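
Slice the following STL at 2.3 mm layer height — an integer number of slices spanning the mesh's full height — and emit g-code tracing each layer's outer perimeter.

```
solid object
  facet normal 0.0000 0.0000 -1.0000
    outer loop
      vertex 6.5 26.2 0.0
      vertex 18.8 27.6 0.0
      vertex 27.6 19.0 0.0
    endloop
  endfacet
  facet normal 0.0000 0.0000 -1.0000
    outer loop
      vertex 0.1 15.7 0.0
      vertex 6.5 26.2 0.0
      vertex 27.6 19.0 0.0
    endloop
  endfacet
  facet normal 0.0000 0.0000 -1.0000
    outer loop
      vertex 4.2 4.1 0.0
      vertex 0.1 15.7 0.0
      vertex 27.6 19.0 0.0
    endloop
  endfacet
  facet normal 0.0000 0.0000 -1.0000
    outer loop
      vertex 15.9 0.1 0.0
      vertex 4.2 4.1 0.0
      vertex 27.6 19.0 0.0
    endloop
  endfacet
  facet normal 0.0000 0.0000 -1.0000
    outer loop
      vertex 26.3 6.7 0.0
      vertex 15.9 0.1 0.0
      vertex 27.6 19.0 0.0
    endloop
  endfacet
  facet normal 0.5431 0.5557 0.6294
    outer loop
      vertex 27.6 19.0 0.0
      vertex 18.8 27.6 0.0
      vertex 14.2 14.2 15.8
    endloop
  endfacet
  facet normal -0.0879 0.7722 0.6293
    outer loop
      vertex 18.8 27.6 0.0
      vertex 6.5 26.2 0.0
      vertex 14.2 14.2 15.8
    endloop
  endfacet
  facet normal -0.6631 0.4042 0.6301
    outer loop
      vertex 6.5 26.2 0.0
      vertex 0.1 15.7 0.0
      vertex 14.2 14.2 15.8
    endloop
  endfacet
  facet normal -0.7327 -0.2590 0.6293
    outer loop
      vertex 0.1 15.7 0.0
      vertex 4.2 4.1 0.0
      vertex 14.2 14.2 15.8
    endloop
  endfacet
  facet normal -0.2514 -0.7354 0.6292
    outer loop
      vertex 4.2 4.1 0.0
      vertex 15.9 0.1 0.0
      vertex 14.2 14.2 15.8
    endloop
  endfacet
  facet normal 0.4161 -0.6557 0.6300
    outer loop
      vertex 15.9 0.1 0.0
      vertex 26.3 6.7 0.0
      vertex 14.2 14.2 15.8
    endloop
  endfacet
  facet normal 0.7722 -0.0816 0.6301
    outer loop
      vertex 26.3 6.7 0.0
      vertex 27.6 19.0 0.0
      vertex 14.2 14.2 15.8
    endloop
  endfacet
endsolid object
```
; perimeter-only toolpath
G21 ; units = mm
G90 ; absolute positioning
G28 ; home
; layer 1
G0 Z2.3
G0 X25.7 Y18.3
G1 X18.1 Y25.7
G1 X7.6 Y24.5
G1 X2.1 Y15.5
G1 X5.6 Y5.5
G1 X15.7 Y2.1
G1 X24.6 Y7.8
G1 X25.7 Y18.3
; layer 2
G0 Z4.5
G0 X23.8 Y17.6
G1 X17.5 Y23.8
G1 X8.7 Y22.8
G1 X4.1 Y15.3
G1 X7.1 Y7.0
G1 X15.4 Y4.1
G1 X22.8 Y8.8
G1 X23.8 Y17.6
; layer 3
G0 Z6.8
G0 X21.9 Y16.9
G1 X16.8 Y21.9
G1 X9.8 Y21.1
G1 X6.1 Y15.1
G1 X8.5 Y8.4
G1 X15.2 Y6.1
G1 X21.1 Y9.9
G1 X21.9 Y16.9
; layer 4
G0 Z9.0
G0 X19.9 Y16.3
G1 X16.2 Y19.9
G1 X10.9 Y19.3
G1 X8.2 Y14.8
G1 X9.9 Y9.9
G1 X14.9 Y8.2
G1 X19.4 Y11.0
G1 X19.9 Y16.3
; layer 5
G0 Z11.3
G0 X18.0 Y15.6
G1 X15.5 Y18.0
G1 X12.0 Y17.6
G1 X10.2 Y14.6
G1 X11.3 Y11.3
G1 X14.7 Y10.2
G1 X17.7 Y12.1
G1 X18.0 Y15.6
; layer 6
G0 Z13.5
G0 X16.1 Y14.9
G1 X14.9 Y16.1
G1 X13.1 Y15.9
G1 X12.2 Y14.4
G1 X12.8 Y12.8
G1 X14.4 Y12.2
G1 X15.9 Y13.1
G1 X16.1 Y14.9
M2 ; end

The solid is a regular 7-sided pyramid, base circumscribed radius ≈ 14.2 mm, apex at z ≈ 15.8 mm. Slicing at Δz = 2.3 mm — 7 equal slices spanning the solid's height, so layer i sits at z = i·h/7 — gives 6 non-empty perimeters. Each is a 7-segment closed polygon; G0 lifts to the layer z and rapids to the start vertex, then G1 traces the edges. The cross-section shrinks linearly with z (the slice at the apex is degenerate and omitted).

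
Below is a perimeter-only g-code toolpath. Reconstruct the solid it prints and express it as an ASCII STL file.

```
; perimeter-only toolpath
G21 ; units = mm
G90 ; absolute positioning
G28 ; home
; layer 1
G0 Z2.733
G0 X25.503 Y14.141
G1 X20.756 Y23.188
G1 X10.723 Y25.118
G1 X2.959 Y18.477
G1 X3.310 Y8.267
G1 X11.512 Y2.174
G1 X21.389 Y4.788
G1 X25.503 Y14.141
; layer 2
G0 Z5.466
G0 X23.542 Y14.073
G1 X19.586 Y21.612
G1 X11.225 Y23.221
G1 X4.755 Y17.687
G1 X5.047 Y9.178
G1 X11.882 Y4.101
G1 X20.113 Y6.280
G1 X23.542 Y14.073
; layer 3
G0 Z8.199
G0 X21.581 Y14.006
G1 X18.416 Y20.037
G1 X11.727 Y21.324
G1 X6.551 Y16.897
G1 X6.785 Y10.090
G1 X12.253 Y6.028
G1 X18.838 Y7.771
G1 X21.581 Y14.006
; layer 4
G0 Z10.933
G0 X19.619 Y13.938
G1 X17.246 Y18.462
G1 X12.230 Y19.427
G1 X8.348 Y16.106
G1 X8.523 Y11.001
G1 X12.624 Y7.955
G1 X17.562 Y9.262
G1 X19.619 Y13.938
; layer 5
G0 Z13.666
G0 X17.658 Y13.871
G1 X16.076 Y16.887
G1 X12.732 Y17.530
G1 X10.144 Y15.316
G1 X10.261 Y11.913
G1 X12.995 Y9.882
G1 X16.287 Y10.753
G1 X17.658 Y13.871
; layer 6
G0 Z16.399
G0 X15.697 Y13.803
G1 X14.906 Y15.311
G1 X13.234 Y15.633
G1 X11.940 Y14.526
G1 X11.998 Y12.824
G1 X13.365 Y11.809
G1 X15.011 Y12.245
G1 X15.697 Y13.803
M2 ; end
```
solid part
  facet normal 0.0000 0.0000 -1.0000
    outer loop
      vertex 10.221 27.015 0.000
      vertex 21.926 24.763 0.000
      vertex 27.464 14.208 0.000
    endloop
  endfacet
  facet normal 0.0000 0.0000 -1.0000
    outer loop
      vertex 1.163 19.267 0.000
      vertex 10.221 27.015 0.000
      vertex 27.464 14.208 0.000
    endloop
  endfacet
  facet normal 0.0000 0.0000 -1.0000
    outer loop
      vertex 1.572 7.355 0.000
      vertex 1.163 19.267 0.000
      vertex 27.464 14.208 0.000
    endloop
  endfacet
  facet normal 0.0000 0.0000 -1.0000
    outer loop
      vertex 11.141 0.247 0.000
      vertex 1.572 7.355 0.000
      vertex 27.464 14.208 0.000
    endloop
  endfacet
  facet normal 0.0000 0.0000 -1.0000
    outer loop
      vertex 22.664 3.297 0.000
      vertex 11.141 0.247 0.000
      vertex 27.464 14.208 0.000
    endloop
  endfacet
  facet normal 0.7435 0.3901 0.5431
    outer loop
      vertex 27.464 14.208 0.000
      vertex 21.926 24.763 0.000
      vertex 13.736 13.736 19.132
    endloop
  endfacet
  facet normal 0.1586 0.8245 0.5431
    outer loop
      vertex 21.926 24.763 0.000
      vertex 10.221 27.015 0.000
      vertex 13.736 13.736 19.132
    endloop
  endfacet
  facet normal -0.5458 0.6381 0.5431
    outer loop
      vertex 10.221 27.015 0.000
      vertex 1.163 19.267 0.000
      vertex 13.736 13.736 19.132
    endloop
  endfacet
  facet normal -0.8392 -0.0288 0.5431
    outer loop
      vertex 1.163 19.267 0.000
      vertex 1.572 7.355 0.000
      vertex 13.736 13.736 19.132
    endloop
  endfacet
  facet normal -0.5007 -0.6740 0.5431
    outer loop
      vertex 1.572 7.355 0.000
      vertex 11.141 0.247 0.000
      vertex 13.736 13.736 19.132
    endloop
  endfacet
  facet normal 0.2148 -0.8117 0.5431
    outer loop
      vertex 11.141 0.247 0.000
      vertex 22.664 3.297 0.000
      vertex 13.736 13.736 19.132
    endloop
  endfacet
  facet normal 0.7686 -0.3381 0.5431
    outer loop
      vertex 22.664 3.297 0.000
      vertex 27.464 14.208 0.000
      vertex 13.736 13.736 19.132
    endloop
  endfacet
endsolid part

The G0 Z moves step by Δz≈2.733 mm. The G1 loops shrink linearly with z, so the solid tapers from its base footprint up to z≈19.1. Closing with a flat bottom cap and the tapered top and triangulating gives 12 facets — a regular 7-sided pyramid, base circumscribed radius ≈ 13.7 mm, apex at z ≈ 19.1 mm.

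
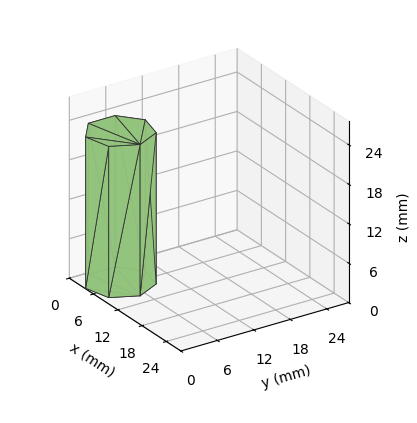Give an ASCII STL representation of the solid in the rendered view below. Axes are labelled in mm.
Reading the render: the shape is a regular 7-sided prism (a cylinder approximated with 7 flat sides), circumscribed radius ≈ 5 mm, height ≈ 23 mm (dimensions read to the nearest mm from the axis ticks). For the STL, each face is triangulated and given an outward normal.

solid part
  facet normal 0.0000 0.0000 -1.0000
    outer loop
      vertex 3.9 9.9 0.0
      vertex 8.1 8.9 0.0
      vertex 10.0 5.0 0.0
    endloop
  endfacet
  facet normal 0.0000 0.0000 -1.0000
    outer loop
      vertex 0.5 7.2 0.0
      vertex 3.9 9.9 0.0
      vertex 10.0 5.0 0.0
    endloop
  endfacet
  facet normal 0.0000 0.0000 -1.0000
    outer loop
      vertex 0.5 2.8 0.0
      vertex 0.5 7.2 0.0
      vertex 10.0 5.0 0.0
    endloop
  endfacet
  facet normal 0.0000 0.0000 -1.0000
    outer loop
      vertex 3.9 0.1 0.0
      vertex 0.5 2.8 0.0
      vertex 10.0 5.0 0.0
    endloop
  endfacet
  facet normal 0.0000 0.0000 -1.0000
    outer loop
      vertex 8.1 1.1 0.0
      vertex 3.9 0.1 0.0
      vertex 10.0 5.0 0.0
    endloop
  endfacet
  facet normal 0.0000 0.0000 1.0000
    outer loop
      vertex 10.0 5.0 23.0
      vertex 8.1 8.9 23.0
      vertex 3.9 9.9 23.0
    endloop
  endfacet
  facet normal 0.0000 0.0000 1.0000
    outer loop
      vertex 10.0 5.0 23.0
      vertex 3.9 9.9 23.0
      vertex 0.5 7.2 23.0
    endloop
  endfacet
  facet normal 0.0000 0.0000 1.0000
    outer loop
      vertex 10.0 5.0 23.0
      vertex 0.5 7.2 23.0
      vertex 0.5 2.8 23.0
    endloop
  endfacet
  facet normal 0.0000 0.0000 1.0000
    outer loop
      vertex 10.0 5.0 23.0
      vertex 0.5 2.8 23.0
      vertex 3.9 0.1 23.0
    endloop
  endfacet
  facet normal 0.0000 0.0000 1.0000
    outer loop
      vertex 10.0 5.0 23.0
      vertex 3.9 0.1 23.0
      vertex 8.1 1.1 23.0
    endloop
  endfacet
  facet normal 0.8990 0.4380 0.0000
    outer loop
      vertex 10.0 5.0 0.0
      vertex 8.1 8.9 0.0
      vertex 8.1 8.9 23.0
    endloop
  endfacet
  facet normal 0.8990 0.4380 0.0000
    outer loop
      vertex 10.0 5.0 0.0
      vertex 8.1 8.9 23.0
      vertex 10.0 5.0 23.0
    endloop
  endfacet
  facet normal 0.2316 0.9728 0.0000
    outer loop
      vertex 8.1 8.9 0.0
      vertex 3.9 9.9 0.0
      vertex 3.9 9.9 23.0
    endloop
  endfacet
  facet normal 0.2316 0.9728 0.0000
    outer loop
      vertex 8.1 8.9 0.0
      vertex 3.9 9.9 23.0
      vertex 8.1 8.9 23.0
    endloop
  endfacet
  facet normal -0.6219 0.7831 0.0000
    outer loop
      vertex 3.9 9.9 0.0
      vertex 0.5 7.2 0.0
      vertex 0.5 7.2 23.0
    endloop
  endfacet
  facet normal -0.6219 0.7831 0.0000
    outer loop
      vertex 3.9 9.9 0.0
      vertex 0.5 7.2 23.0
      vertex 3.9 9.9 23.0
    endloop
  endfacet
  facet normal -1.0000 0.0000 0.0000
    outer loop
      vertex 0.5 7.2 0.0
      vertex 0.5 2.8 0.0
      vertex 0.5 2.8 23.0
    endloop
  endfacet
  facet normal -1.0000 0.0000 0.0000
    outer loop
      vertex 0.5 7.2 0.0
      vertex 0.5 2.8 23.0
      vertex 0.5 7.2 23.0
    endloop
  endfacet
  facet normal -0.6219 -0.7831 0.0000
    outer loop
      vertex 0.5 2.8 0.0
      vertex 3.9 0.1 0.0
      vertex 3.9 0.1 23.0
    endloop
  endfacet
  facet normal -0.6219 -0.7831 0.0000
    outer loop
      vertex 0.5 2.8 0.0
      vertex 3.9 0.1 23.0
      vertex 0.5 2.8 23.0
    endloop
  endfacet
  facet normal 0.2316 -0.9728 0.0000
    outer loop
      vertex 3.9 0.1 0.0
      vertex 8.1 1.1 0.0
      vertex 8.1 1.1 23.0
    endloop
  endfacet
  facet normal 0.2316 -0.9728 0.0000
    outer loop
      vertex 3.9 0.1 0.0
      vertex 8.1 1.1 23.0
      vertex 3.9 0.1 23.0
    endloop
  endfacet
  facet normal 0.8990 -0.4380 0.0000
    outer loop
      vertex 8.1 1.1 0.0
      vertex 10.0 5.0 0.0
      vertex 10.0 5.0 23.0
    endloop
  endfacet
  facet normal 0.8990 -0.4380 0.0000
    outer loop
      vertex 8.1 1.1 0.0
      vertex 10.0 5.0 23.0
      vertex 8.1 1.1 23.0
    endloop
  endfacet
endsolid part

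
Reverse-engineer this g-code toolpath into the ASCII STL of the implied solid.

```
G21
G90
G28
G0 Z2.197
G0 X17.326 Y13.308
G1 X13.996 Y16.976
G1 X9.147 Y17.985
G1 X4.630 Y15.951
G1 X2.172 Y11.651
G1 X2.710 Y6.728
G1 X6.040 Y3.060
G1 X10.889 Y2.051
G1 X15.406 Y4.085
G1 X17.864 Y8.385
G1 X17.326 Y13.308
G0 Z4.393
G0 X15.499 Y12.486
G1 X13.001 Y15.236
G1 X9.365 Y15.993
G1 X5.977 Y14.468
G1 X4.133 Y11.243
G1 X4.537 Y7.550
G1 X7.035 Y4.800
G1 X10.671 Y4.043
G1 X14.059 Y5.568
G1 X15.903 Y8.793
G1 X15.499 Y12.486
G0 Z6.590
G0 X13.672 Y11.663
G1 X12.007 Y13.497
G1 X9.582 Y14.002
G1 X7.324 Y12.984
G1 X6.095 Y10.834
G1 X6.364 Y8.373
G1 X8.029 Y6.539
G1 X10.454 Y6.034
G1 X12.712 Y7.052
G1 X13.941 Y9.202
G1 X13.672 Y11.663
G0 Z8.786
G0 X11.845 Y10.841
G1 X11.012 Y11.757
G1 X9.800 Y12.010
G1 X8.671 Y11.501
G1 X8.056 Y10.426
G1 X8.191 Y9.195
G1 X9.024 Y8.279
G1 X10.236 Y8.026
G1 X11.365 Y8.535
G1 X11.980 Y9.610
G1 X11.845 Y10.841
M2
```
solid part
  facet normal 0.0000 0.0000 -1.0000
    outer loop
      vertex 8.929 19.977 0.000
      vertex 14.990 18.715 0.000
      vertex 19.153 14.131 0.000
    endloop
  endfacet
  facet normal 0.0000 0.0000 -1.0000
    outer loop
      vertex 3.283 17.434 0.000
      vertex 8.929 19.977 0.000
      vertex 19.153 14.131 0.000
    endloop
  endfacet
  facet normal 0.0000 0.0000 -1.0000
    outer loop
      vertex 0.210 12.059 0.000
      vertex 3.283 17.434 0.000
      vertex 19.153 14.131 0.000
    endloop
  endfacet
  facet normal 0.0000 0.0000 -1.0000
    outer loop
      vertex 0.883 5.905 0.000
      vertex 0.210 12.059 0.000
      vertex 19.153 14.131 0.000
    endloop
  endfacet
  facet normal 0.0000 0.0000 -1.0000
    outer loop
      vertex 5.046 1.321 0.000
      vertex 0.883 5.905 0.000
      vertex 19.153 14.131 0.000
    endloop
  endfacet
  facet normal 0.0000 0.0000 -1.0000
    outer loop
      vertex 11.107 0.059 0.000
      vertex 5.046 1.321 0.000
      vertex 19.153 14.131 0.000
    endloop
  endfacet
  facet normal 0.0000 0.0000 -1.0000
    outer loop
      vertex 16.753 2.602 0.000
      vertex 11.107 0.059 0.000
      vertex 19.153 14.131 0.000
    endloop
  endfacet
  facet normal 0.0000 0.0000 -1.0000
    outer loop
      vertex 19.826 7.977 0.000
      vertex 16.753 2.602 0.000
      vertex 19.153 14.131 0.000
    endloop
  endfacet
  facet normal 0.5592 0.5078 0.6553
    outer loop
      vertex 19.153 14.131 0.000
      vertex 14.990 18.715 0.000
      vertex 10.018 10.018 10.983
    endloop
  endfacet
  facet normal 0.1540 0.7395 0.6553
    outer loop
      vertex 14.990 18.715 0.000
      vertex 8.929 19.977 0.000
      vertex 10.018 10.018 10.983
    endloop
  endfacet
  facet normal -0.3102 0.6887 0.6553
    outer loop
      vertex 8.929 19.977 0.000
      vertex 3.283 17.434 0.000
      vertex 10.018 10.018 10.983
    endloop
  endfacet
  facet normal -0.6558 0.3749 0.6553
    outer loop
      vertex 3.283 17.434 0.000
      vertex 0.210 12.059 0.000
      vertex 10.018 10.018 10.983
    endloop
  endfacet
  facet normal -0.7509 -0.0821 0.6553
    outer loop
      vertex 0.210 12.059 0.000
      vertex 0.883 5.905 0.000
      vertex 10.018 10.018 10.983
    endloop
  endfacet
  facet normal -0.5592 -0.5078 0.6553
    outer loop
      vertex 0.883 5.905 0.000
      vertex 5.046 1.321 0.000
      vertex 10.018 10.018 10.983
    endloop
  endfacet
  facet normal -0.1540 -0.7395 0.6553
    outer loop
      vertex 5.046 1.321 0.000
      vertex 11.107 0.059 0.000
      vertex 10.018 10.018 10.983
    endloop
  endfacet
  facet normal 0.3102 -0.6887 0.6553
    outer loop
      vertex 11.107 0.059 0.000
      vertex 16.753 2.602 0.000
      vertex 10.018 10.018 10.983
    endloop
  endfacet
  facet normal 0.6558 -0.3749 0.6553
    outer loop
      vertex 16.753 2.602 0.000
      vertex 19.826 7.977 0.000
      vertex 10.018 10.018 10.983
    endloop
  endfacet
  facet normal 0.7509 0.0821 0.6553
    outer loop
      vertex 19.826 7.977 0.000
      vertex 19.153 14.131 0.000
      vertex 10.018 10.018 10.983
    endloop
  endfacet
endsolid part

The G0 Z moves step by Δz≈2.197 mm. The G1 loops shrink linearly with z, so the solid tapers from its base footprint up to z≈11. Closing with a flat bottom cap and the tapered top and triangulating gives 18 facets — a regular 10-sided pyramid, base circumscribed radius ≈ 10 mm, apex at z ≈ 11 mm.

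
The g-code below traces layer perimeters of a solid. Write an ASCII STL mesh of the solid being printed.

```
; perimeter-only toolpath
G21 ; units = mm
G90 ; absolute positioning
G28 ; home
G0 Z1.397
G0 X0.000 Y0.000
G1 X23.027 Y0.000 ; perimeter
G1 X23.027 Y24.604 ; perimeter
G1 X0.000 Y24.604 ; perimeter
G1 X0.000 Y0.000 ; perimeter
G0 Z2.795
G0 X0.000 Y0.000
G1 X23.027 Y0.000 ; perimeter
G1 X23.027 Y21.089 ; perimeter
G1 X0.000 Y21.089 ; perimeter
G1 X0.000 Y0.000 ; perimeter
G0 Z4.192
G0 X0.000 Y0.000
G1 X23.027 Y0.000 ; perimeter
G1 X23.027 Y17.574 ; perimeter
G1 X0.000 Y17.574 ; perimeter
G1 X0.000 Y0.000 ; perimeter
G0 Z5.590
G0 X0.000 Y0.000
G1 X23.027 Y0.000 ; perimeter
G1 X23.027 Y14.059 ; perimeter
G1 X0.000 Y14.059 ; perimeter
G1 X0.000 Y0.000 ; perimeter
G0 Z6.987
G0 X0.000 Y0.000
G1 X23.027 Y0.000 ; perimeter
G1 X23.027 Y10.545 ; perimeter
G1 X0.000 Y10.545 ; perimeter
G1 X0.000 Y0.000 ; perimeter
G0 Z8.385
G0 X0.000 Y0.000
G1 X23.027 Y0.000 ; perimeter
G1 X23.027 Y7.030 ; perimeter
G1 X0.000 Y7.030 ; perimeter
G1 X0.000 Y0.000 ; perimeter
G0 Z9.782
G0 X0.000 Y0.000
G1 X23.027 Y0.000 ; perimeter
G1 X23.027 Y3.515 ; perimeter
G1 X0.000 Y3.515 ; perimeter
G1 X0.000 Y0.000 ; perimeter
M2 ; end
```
solid part
  facet normal 0.0000 0.0000 -1.0000
    outer loop
      vertex 23.027 28.119 0.000
      vertex 23.027 0.000 0.000
      vertex 0.000 0.000 0.000
    endloop
  endfacet
  facet normal 0.0000 0.0000 -1.0000
    outer loop
      vertex 0.000 28.119 0.000
      vertex 23.027 28.119 0.000
      vertex 0.000 0.000 0.000
    endloop
  endfacet
  facet normal 0.0000 -1.0000 0.0000
    outer loop
      vertex 0.000 0.000 0.000
      vertex 23.027 0.000 0.000
      vertex 23.027 0.000 11.180
    endloop
  endfacet
  facet normal 0.0000 -1.0000 0.0000
    outer loop
      vertex 0.000 0.000 0.000
      vertex 23.027 0.000 11.180
      vertex 0.000 0.000 11.180
    endloop
  endfacet
  facet normal 0.0000 0.3695 0.9292
    outer loop
      vertex 0.000 0.000 11.180
      vertex 23.027 0.000 11.180
      vertex 23.027 28.119 0.000
    endloop
  endfacet
  facet normal 0.0000 0.3695 0.9292
    outer loop
      vertex 0.000 0.000 11.180
      vertex 23.027 28.119 0.000
      vertex 0.000 28.119 0.000
    endloop
  endfacet
  facet normal -1.0000 0.0000 0.0000
    outer loop
      vertex 0.000 0.000 11.180
      vertex 0.000 28.119 0.000
      vertex 0.000 0.000 0.000
    endloop
  endfacet
  facet normal 1.0000 0.0000 0.0000
    outer loop
      vertex 23.027 0.000 0.000
      vertex 23.027 28.119 0.000
      vertex 23.027 0.000 11.180
    endloop
  endfacet
endsolid part

The G0 Z moves step by Δz≈1.397 mm. The G1 loops shrink linearly with z, so the solid tapers from its base footprint up to z≈11.2. Closing with a flat bottom cap and the tapered top and triangulating gives 8 facets — a wedge (ramp): 23 × 28.1 mm base, rising to 11.2 mm along the y=0 edge and sloping linearly to z=0 at y=28.1.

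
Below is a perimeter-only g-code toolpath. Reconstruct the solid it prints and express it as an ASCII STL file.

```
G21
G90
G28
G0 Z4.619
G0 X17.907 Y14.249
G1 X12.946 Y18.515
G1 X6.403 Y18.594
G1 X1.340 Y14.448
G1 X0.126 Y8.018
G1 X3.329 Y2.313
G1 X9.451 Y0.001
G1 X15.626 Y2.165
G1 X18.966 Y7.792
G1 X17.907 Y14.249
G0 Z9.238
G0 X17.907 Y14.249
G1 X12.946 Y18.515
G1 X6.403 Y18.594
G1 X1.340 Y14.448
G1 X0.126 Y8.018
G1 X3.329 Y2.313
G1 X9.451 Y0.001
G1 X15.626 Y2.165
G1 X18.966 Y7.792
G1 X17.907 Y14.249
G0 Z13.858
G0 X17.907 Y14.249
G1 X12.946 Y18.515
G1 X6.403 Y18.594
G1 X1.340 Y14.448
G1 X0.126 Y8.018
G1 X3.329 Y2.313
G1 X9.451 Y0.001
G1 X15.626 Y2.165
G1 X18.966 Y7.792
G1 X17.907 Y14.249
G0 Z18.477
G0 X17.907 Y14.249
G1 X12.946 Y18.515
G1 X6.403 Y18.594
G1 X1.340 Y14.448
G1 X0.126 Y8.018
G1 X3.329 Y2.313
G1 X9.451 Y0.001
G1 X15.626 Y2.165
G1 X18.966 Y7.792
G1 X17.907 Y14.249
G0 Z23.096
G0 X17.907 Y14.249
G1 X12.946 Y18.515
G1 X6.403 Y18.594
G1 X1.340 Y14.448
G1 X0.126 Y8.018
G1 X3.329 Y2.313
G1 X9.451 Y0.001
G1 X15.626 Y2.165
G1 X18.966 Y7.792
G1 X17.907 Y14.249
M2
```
solid part
  facet normal 0.0000 0.0000 -1.0000
    outer loop
      vertex 6.403 18.594 0.000
      vertex 12.946 18.515 0.000
      vertex 17.907 14.249 0.000
    endloop
  endfacet
  facet normal 0.0000 0.0000 -1.0000
    outer loop
      vertex 1.340 14.448 0.000
      vertex 6.403 18.594 0.000
      vertex 17.907 14.249 0.000
    endloop
  endfacet
  facet normal 0.0000 0.0000 -1.0000
    outer loop
      vertex 0.126 8.018 0.000
      vertex 1.340 14.448 0.000
      vertex 17.907 14.249 0.000
    endloop
  endfacet
  facet normal 0.0000 0.0000 -1.0000
    outer loop
      vertex 3.329 2.313 0.000
      vertex 0.126 8.018 0.000
      vertex 17.907 14.249 0.000
    endloop
  endfacet
  facet normal 0.0000 0.0000 -1.0000
    outer loop
      vertex 9.451 0.001 0.000
      vertex 3.329 2.313 0.000
      vertex 17.907 14.249 0.000
    endloop
  endfacet
  facet normal 0.0000 0.0000 -1.0000
    outer loop
      vertex 15.626 2.165 0.000
      vertex 9.451 0.001 0.000
      vertex 17.907 14.249 0.000
    endloop
  endfacet
  facet normal 0.0000 0.0000 -1.0000
    outer loop
      vertex 18.966 7.792 0.000
      vertex 15.626 2.165 0.000
      vertex 17.907 14.249 0.000
    endloop
  endfacet
  facet normal 0.0000 0.0000 1.0000
    outer loop
      vertex 17.907 14.249 23.096
      vertex 12.946 18.515 23.096
      vertex 6.403 18.594 23.096
    endloop
  endfacet
  facet normal 0.0000 0.0000 1.0000
    outer loop
      vertex 17.907 14.249 23.096
      vertex 6.403 18.594 23.096
      vertex 1.340 14.448 23.096
    endloop
  endfacet
  facet normal 0.0000 0.0000 1.0000
    outer loop
      vertex 17.907 14.249 23.096
      vertex 1.340 14.448 23.096
      vertex 0.126 8.018 23.096
    endloop
  endfacet
  facet normal 0.0000 0.0000 1.0000
    outer loop
      vertex 17.907 14.249 23.096
      vertex 0.126 8.018 23.096
      vertex 3.329 2.313 23.096
    endloop
  endfacet
  facet normal 0.0000 0.0000 1.0000
    outer loop
      vertex 17.907 14.249 23.096
      vertex 3.329 2.313 23.096
      vertex 9.451 0.001 23.096
    endloop
  endfacet
  facet normal 0.0000 0.0000 1.0000
    outer loop
      vertex 17.907 14.249 23.096
      vertex 9.451 0.001 23.096
      vertex 15.626 2.165 23.096
    endloop
  endfacet
  facet normal 0.0000 0.0000 1.0000
    outer loop
      vertex 17.907 14.249 23.096
      vertex 15.626 2.165 23.096
      vertex 18.966 7.792 23.096
    endloop
  endfacet
  facet normal 0.6520 0.7582 0.0000
    outer loop
      vertex 17.907 14.249 0.000
      vertex 12.946 18.515 0.000
      vertex 12.946 18.515 23.096
    endloop
  endfacet
  facet normal 0.6520 0.7582 0.0000
    outer loop
      vertex 17.907 14.249 0.000
      vertex 12.946 18.515 23.096
      vertex 17.907 14.249 23.096
    endloop
  endfacet
  facet normal 0.0121 0.9999 0.0000
    outer loop
      vertex 12.946 18.515 0.000
      vertex 6.403 18.594 0.000
      vertex 6.403 18.594 23.096
    endloop
  endfacet
  facet normal 0.0121 0.9999 0.0000
    outer loop
      vertex 12.946 18.515 0.000
      vertex 6.403 18.594 23.096
      vertex 12.946 18.515 23.096
    endloop
  endfacet
  facet normal -0.6336 0.7737 0.0000
    outer loop
      vertex 6.403 18.594 0.000
      vertex 1.340 14.448 0.000
      vertex 1.340 14.448 23.096
    endloop
  endfacet
  facet normal -0.6336 0.7737 0.0000
    outer loop
      vertex 6.403 18.594 0.000
      vertex 1.340 14.448 23.096
      vertex 6.403 18.594 23.096
    endloop
  endfacet
  facet normal -0.9826 0.1855 0.0000
    outer loop
      vertex 1.340 14.448 0.000
      vertex 0.126 8.018 0.000
      vertex 0.126 8.018 23.096
    endloop
  endfacet
  facet normal -0.9826 0.1855 0.0000
    outer loop
      vertex 1.340 14.448 0.000
      vertex 0.126 8.018 23.096
      vertex 1.340 14.448 23.096
    endloop
  endfacet
  facet normal -0.8720 -0.4896 0.0000
    outer loop
      vertex 0.126 8.018 0.000
      vertex 3.329 2.313 0.000
      vertex 3.329 2.313 23.096
    endloop
  endfacet
  facet normal -0.8720 -0.4896 0.0000
    outer loop
      vertex 0.126 8.018 0.000
      vertex 3.329 2.313 23.096
      vertex 0.126 8.018 23.096
    endloop
  endfacet
  facet normal -0.3533 -0.9355 0.0000
    outer loop
      vertex 3.329 2.313 0.000
      vertex 9.451 0.001 0.000
      vertex 9.451 0.001 23.096
    endloop
  endfacet
  facet normal -0.3533 -0.9355 0.0000
    outer loop
      vertex 3.329 2.313 0.000
      vertex 9.451 0.001 23.096
      vertex 3.329 2.313 23.096
    endloop
  endfacet
  facet normal 0.3307 -0.9437 0.0000
    outer loop
      vertex 9.451 0.001 0.000
      vertex 15.626 2.165 0.000
      vertex 15.626 2.165 23.096
    endloop
  endfacet
  facet normal 0.3307 -0.9437 0.0000
    outer loop
      vertex 9.451 0.001 0.000
      vertex 15.626 2.165 23.096
      vertex 9.451 0.001 23.096
    endloop
  endfacet
  facet normal 0.8599 -0.5104 0.0000
    outer loop
      vertex 15.626 2.165 0.000
      vertex 18.966 7.792 0.000
      vertex 18.966 7.792 23.096
    endloop
  endfacet
  facet normal 0.8599 -0.5104 0.0000
    outer loop
      vertex 15.626 2.165 0.000
      vertex 18.966 7.792 23.096
      vertex 15.626 2.165 23.096
    endloop
  endfacet
  facet normal 0.9868 0.1618 0.0000
    outer loop
      vertex 18.966 7.792 0.000
      vertex 17.907 14.249 0.000
      vertex 17.907 14.249 23.096
    endloop
  endfacet
  facet normal 0.9868 0.1618 0.0000
    outer loop
      vertex 18.966 7.792 0.000
      vertex 17.907 14.249 23.096
      vertex 18.966 7.792 23.096
    endloop
  endfacet
endsolid part

The G0 Z moves step by Δz≈4.619 mm. Every layer's G1 loop is the same polygon, so the solid is a straight extrusion of it from z=0 to z≈23.1. Closing with flat bottom and top caps and triangulating gives 32 facets — a regular 9-sided prism (a cylinder approximated with 9 flat sides), circumscribed radius ≈ 9.57 mm, height ≈ 23.1 mm.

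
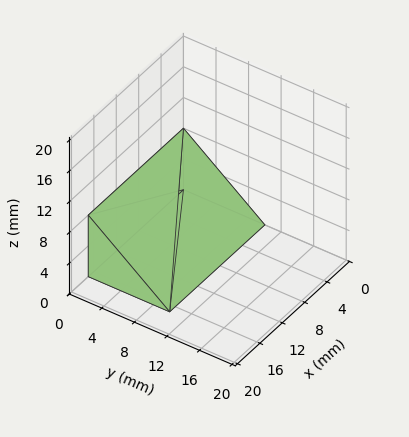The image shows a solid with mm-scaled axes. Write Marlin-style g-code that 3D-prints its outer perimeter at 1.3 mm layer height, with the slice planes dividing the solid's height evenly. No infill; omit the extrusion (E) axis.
Reading the render: the shape is a wedge (ramp): 17 × 10 mm base, rising to 8 mm along the y=0 edge and sloping linearly to z=0 at y=10 (dimensions read to the nearest mm from the axis ticks). For the g-code, the solid's height is divided into equal slices at the stated Δz and each level perimeter traced with G1 moves after a G0 lift.

; perimeter-only toolpath
G21 ; units = mm
G90 ; absolute positioning
G28 ; home
; layer 1
G0 Z1.3
G0 X0.0 Y0.0
G1 X17.0 Y0.0
G1 X17.0 Y8.3
G1 X0.0 Y8.3
G1 X0.0 Y0.0
; layer 2
G0 Z2.7
G0 X0.0 Y0.0
G1 X17.0 Y0.0
G1 X17.0 Y6.7
G1 X0.0 Y6.7
G1 X0.0 Y0.0
; layer 3
G0 Z4.0
G0 X0.0 Y0.0
G1 X17.0 Y0.0
G1 X17.0 Y5.0
G1 X0.0 Y5.0
G1 X0.0 Y0.0
; layer 4
G0 Z5.3
G0 X0.0 Y0.0
G1 X17.0 Y0.0
G1 X17.0 Y3.3
G1 X0.0 Y3.3
G1 X0.0 Y0.0
; layer 5
G0 Z6.7
G0 X0.0 Y0.0
G1 X17.0 Y0.0
G1 X17.0 Y1.7
G1 X0.0 Y1.7
G1 X0.0 Y0.0
M2 ; end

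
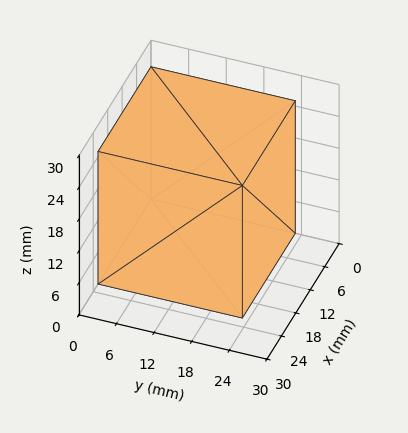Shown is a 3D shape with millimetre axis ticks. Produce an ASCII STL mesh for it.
Reading the render: the shape is a rectangular box, roughly 22 × 23 mm footprint and 25 mm tall (dimensions read to the nearest mm from the axis ticks). For the STL, each face is triangulated and given an outward normal.

solid part
  facet normal 0.0000 0.0000 -1.0000
    outer loop
      vertex 22.0 23.0 0.0
      vertex 22.0 0.0 0.0
      vertex 0.0 0.0 0.0
    endloop
  endfacet
  facet normal 0.0000 0.0000 -1.0000
    outer loop
      vertex 0.0 23.0 0.0
      vertex 22.0 23.0 0.0
      vertex 0.0 0.0 0.0
    endloop
  endfacet
  facet normal 0.0000 0.0000 1.0000
    outer loop
      vertex 0.0 0.0 25.0
      vertex 22.0 0.0 25.0
      vertex 22.0 23.0 25.0
    endloop
  endfacet
  facet normal 0.0000 0.0000 1.0000
    outer loop
      vertex 0.0 0.0 25.0
      vertex 22.0 23.0 25.0
      vertex 0.0 23.0 25.0
    endloop
  endfacet
  facet normal 0.0000 -1.0000 0.0000
    outer loop
      vertex 0.0 0.0 0.0
      vertex 22.0 0.0 0.0
      vertex 22.0 0.0 25.0
    endloop
  endfacet
  facet normal 0.0000 -1.0000 0.0000
    outer loop
      vertex 0.0 0.0 0.0
      vertex 22.0 0.0 25.0
      vertex 0.0 0.0 25.0
    endloop
  endfacet
  facet normal 0.0000 1.0000 0.0000
    outer loop
      vertex 22.0 23.0 25.0
      vertex 22.0 23.0 0.0
      vertex 0.0 23.0 0.0
    endloop
  endfacet
  facet normal 0.0000 1.0000 0.0000
    outer loop
      vertex 0.0 23.0 25.0
      vertex 22.0 23.0 25.0
      vertex 0.0 23.0 0.0
    endloop
  endfacet
  facet normal -1.0000 0.0000 0.0000
    outer loop
      vertex 0.0 23.0 25.0
      vertex 0.0 23.0 0.0
      vertex 0.0 0.0 0.0
    endloop
  endfacet
  facet normal -1.0000 0.0000 0.0000
    outer loop
      vertex 0.0 0.0 25.0
      vertex 0.0 23.0 25.0
      vertex 0.0 0.0 0.0
    endloop
  endfacet
  facet normal 1.0000 0.0000 0.0000
    outer loop
      vertex 22.0 0.0 0.0
      vertex 22.0 23.0 0.0
      vertex 22.0 23.0 25.0
    endloop
  endfacet
  facet normal 1.0000 0.0000 0.0000
    outer loop
      vertex 22.0 0.0 0.0
      vertex 22.0 23.0 25.0
      vertex 22.0 0.0 25.0
    endloop
  endfacet
endsolid part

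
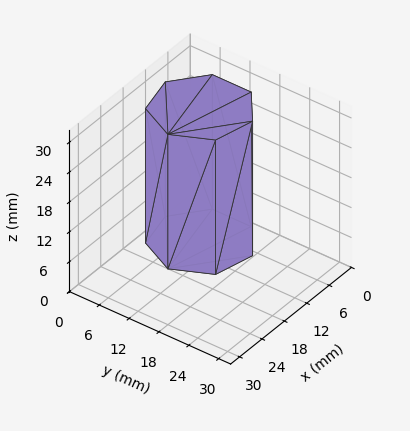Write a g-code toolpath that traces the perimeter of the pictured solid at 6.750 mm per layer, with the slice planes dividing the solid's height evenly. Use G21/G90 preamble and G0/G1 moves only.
Reading the render: the shape is a regular 7-sided prism (a cylinder approximated with 7 flat sides), circumscribed radius ≈ 9 mm, height ≈ 27 mm (dimensions read to the nearest mm from the axis ticks). For the g-code, the solid's height is divided into equal slices at the stated Δz and each level perimeter traced with G1 moves after a G0 lift.

; perimeter-only toolpath
G21 ; units = mm
G90 ; absolute positioning
G28 ; home
; layer 1
G0 Z6.750
G0 X18.000 Y9.000
G1 X14.611 Y16.036
G1 X6.997 Y17.774
G1 X0.891 Y12.905
G1 X0.891 Y5.095
G1 X6.997 Y0.226
G1 X14.611 Y1.964
G1 X18.000 Y9.000
; layer 2
G0 Z13.500
G0 X18.000 Y9.000
G1 X14.611 Y16.036
G1 X6.997 Y17.774
G1 X0.891 Y12.905
G1 X0.891 Y5.095
G1 X6.997 Y0.226
G1 X14.611 Y1.964
G1 X18.000 Y9.000
; layer 3
G0 Z20.250
G0 X18.000 Y9.000
G1 X14.611 Y16.036
G1 X6.997 Y17.774
G1 X0.891 Y12.905
G1 X0.891 Y5.095
G1 X6.997 Y0.226
G1 X14.611 Y1.964
G1 X18.000 Y9.000
; layer 4
G0 Z27.000
G0 X18.000 Y9.000
G1 X14.611 Y16.036
G1 X6.997 Y17.774
G1 X0.891 Y12.905
G1 X0.891 Y5.095
G1 X6.997 Y0.226
G1 X14.611 Y1.964
G1 X18.000 Y9.000
M2 ; end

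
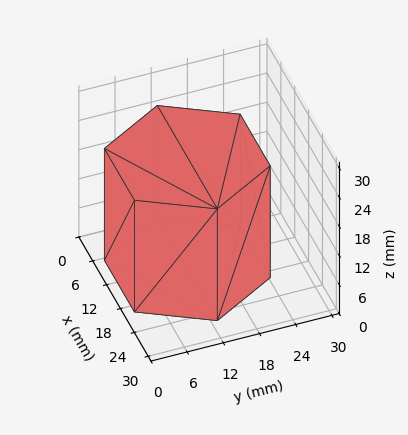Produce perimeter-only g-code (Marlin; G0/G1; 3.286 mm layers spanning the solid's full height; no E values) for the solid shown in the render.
Reading the render: the shape is a regular 6-sided prism (a cylinder approximated with 6 flat sides), circumscribed radius ≈ 13 mm, height ≈ 23 mm (dimensions read to the nearest mm from the axis ticks). For the g-code, the solid's height is divided into equal slices at the stated Δz and each level perimeter traced with G1 moves after a G0 lift.

; perimeter-only toolpath
G21 ; units = mm
G90 ; absolute positioning
G28 ; home
; layer 1
G0 Z3.286
G0 X26.000 Y13.000
G1 X19.500 Y24.258
G1 X6.500 Y24.258
G1 X0.000 Y13.000
G1 X6.500 Y1.742
G1 X19.500 Y1.742
G1 X26.000 Y13.000
; layer 2
G0 Z6.571
G0 X26.000 Y13.000
G1 X19.500 Y24.258
G1 X6.500 Y24.258
G1 X0.000 Y13.000
G1 X6.500 Y1.742
G1 X19.500 Y1.742
G1 X26.000 Y13.000
; layer 3
G0 Z9.857
G0 X26.000 Y13.000
G1 X19.500 Y24.258
G1 X6.500 Y24.258
G1 X0.000 Y13.000
G1 X6.500 Y1.742
G1 X19.500 Y1.742
G1 X26.000 Y13.000
; layer 4
G0 Z13.143
G0 X26.000 Y13.000
G1 X19.500 Y24.258
G1 X6.500 Y24.258
G1 X0.000 Y13.000
G1 X6.500 Y1.742
G1 X19.500 Y1.742
G1 X26.000 Y13.000
; layer 5
G0 Z16.429
G0 X26.000 Y13.000
G1 X19.500 Y24.258
G1 X6.500 Y24.258
G1 X0.000 Y13.000
G1 X6.500 Y1.742
G1 X19.500 Y1.742
G1 X26.000 Y13.000
; layer 6
G0 Z19.714
G0 X26.000 Y13.000
G1 X19.500 Y24.258
G1 X6.500 Y24.258
G1 X0.000 Y13.000
G1 X6.500 Y1.742
G1 X19.500 Y1.742
G1 X26.000 Y13.000
; layer 7
G0 Z23.000
G0 X26.000 Y13.000
G1 X19.500 Y24.258
G1 X6.500 Y24.258
G1 X0.000 Y13.000
G1 X6.500 Y1.742
G1 X19.500 Y1.742
G1 X26.000 Y13.000
M2 ; end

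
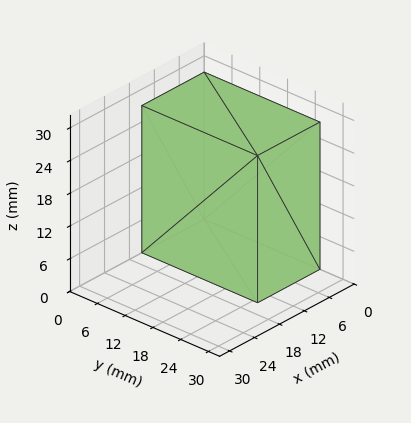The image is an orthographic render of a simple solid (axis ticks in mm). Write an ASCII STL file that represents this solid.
Reading the render: the shape is a rectangular box, roughly 15 × 25 mm footprint and 27 mm tall (dimensions read to the nearest mm from the axis ticks). For the STL, each face is triangulated and given an outward normal.

solid part
  facet normal 0.0000 0.0000 -1.0000
    outer loop
      vertex 15.000 25.000 0.000
      vertex 15.000 0.000 0.000
      vertex 0.000 0.000 0.000
    endloop
  endfacet
  facet normal 0.0000 0.0000 -1.0000
    outer loop
      vertex 0.000 25.000 0.000
      vertex 15.000 25.000 0.000
      vertex 0.000 0.000 0.000
    endloop
  endfacet
  facet normal 0.0000 0.0000 1.0000
    outer loop
      vertex 0.000 0.000 27.000
      vertex 15.000 0.000 27.000
      vertex 15.000 25.000 27.000
    endloop
  endfacet
  facet normal 0.0000 0.0000 1.0000
    outer loop
      vertex 0.000 0.000 27.000
      vertex 15.000 25.000 27.000
      vertex 0.000 25.000 27.000
    endloop
  endfacet
  facet normal 0.0000 -1.0000 0.0000
    outer loop
      vertex 0.000 0.000 0.000
      vertex 15.000 0.000 0.000
      vertex 15.000 0.000 27.000
    endloop
  endfacet
  facet normal 0.0000 -1.0000 0.0000
    outer loop
      vertex 0.000 0.000 0.000
      vertex 15.000 0.000 27.000
      vertex 0.000 0.000 27.000
    endloop
  endfacet
  facet normal 0.0000 1.0000 0.0000
    outer loop
      vertex 15.000 25.000 27.000
      vertex 15.000 25.000 0.000
      vertex 0.000 25.000 0.000
    endloop
  endfacet
  facet normal 0.0000 1.0000 0.0000
    outer loop
      vertex 0.000 25.000 27.000
      vertex 15.000 25.000 27.000
      vertex 0.000 25.000 0.000
    endloop
  endfacet
  facet normal -1.0000 0.0000 0.0000
    outer loop
      vertex 0.000 25.000 27.000
      vertex 0.000 25.000 0.000
      vertex 0.000 0.000 0.000
    endloop
  endfacet
  facet normal -1.0000 0.0000 0.0000
    outer loop
      vertex 0.000 0.000 27.000
      vertex 0.000 25.000 27.000
      vertex 0.000 0.000 0.000
    endloop
  endfacet
  facet normal 1.0000 0.0000 0.0000
    outer loop
      vertex 15.000 0.000 0.000
      vertex 15.000 25.000 0.000
      vertex 15.000 25.000 27.000
    endloop
  endfacet
  facet normal 1.0000 0.0000 0.0000
    outer loop
      vertex 15.000 0.000 0.000
      vertex 15.000 25.000 27.000
      vertex 15.000 0.000 27.000
    endloop
  endfacet
endsolid part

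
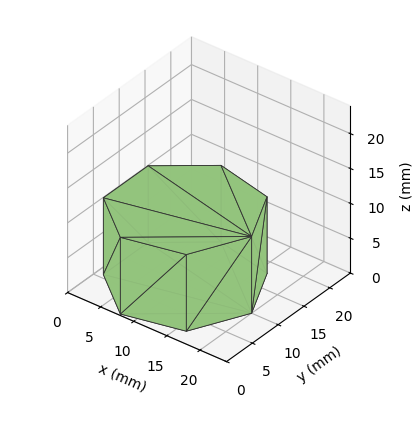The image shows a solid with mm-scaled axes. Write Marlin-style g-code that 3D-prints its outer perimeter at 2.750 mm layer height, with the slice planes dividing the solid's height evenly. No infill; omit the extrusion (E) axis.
Reading the render: the shape is a regular 7-sided prism (a cylinder approximated with 7 flat sides), circumscribed radius ≈ 10 mm, height ≈ 11 mm (dimensions read to the nearest mm from the axis ticks). For the g-code, the solid's height is divided into equal slices at the stated Δz and each level perimeter traced with G1 moves after a G0 lift.

; perimeter-only toolpath
G21 ; units = mm
G90 ; absolute positioning
G28 ; home
; layer 1
G0 Z2.750
G0 X20.000 Y10.000
G1 X16.235 Y17.818
G1 X7.775 Y19.749
G1 X0.990 Y14.339
G1 X0.990 Y5.661
G1 X7.775 Y0.251
G1 X16.235 Y2.182
G1 X20.000 Y10.000
; layer 2
G0 Z5.500
G0 X20.000 Y10.000
G1 X16.235 Y17.818
G1 X7.775 Y19.749
G1 X0.990 Y14.339
G1 X0.990 Y5.661
G1 X7.775 Y0.251
G1 X16.235 Y2.182
G1 X20.000 Y10.000
; layer 3
G0 Z8.250
G0 X20.000 Y10.000
G1 X16.235 Y17.818
G1 X7.775 Y19.749
G1 X0.990 Y14.339
G1 X0.990 Y5.661
G1 X7.775 Y0.251
G1 X16.235 Y2.182
G1 X20.000 Y10.000
; layer 4
G0 Z11.000
G0 X20.000 Y10.000
G1 X16.235 Y17.818
G1 X7.775 Y19.749
G1 X0.990 Y14.339
G1 X0.990 Y5.661
G1 X7.775 Y0.251
G1 X16.235 Y2.182
G1 X20.000 Y10.000
M2 ; end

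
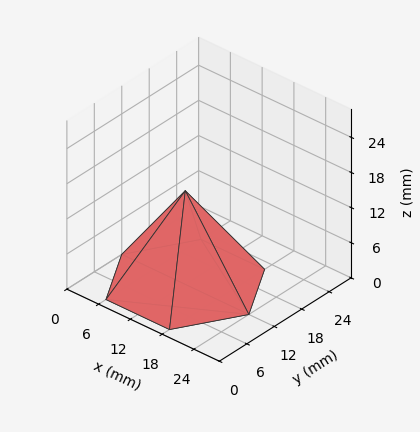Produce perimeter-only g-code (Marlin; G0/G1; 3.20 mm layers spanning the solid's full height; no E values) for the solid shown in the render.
Reading the render: the shape is a regular 6-sided pyramid, base circumscribed radius ≈ 12 mm, apex at z ≈ 16 mm (dimensions read to the nearest mm from the axis ticks). For the g-code, the solid's height is divided into equal slices at the stated Δz and each level perimeter traced with G1 moves after a G0 lift.

; perimeter-only toolpath
G21 ; units = mm
G90 ; absolute positioning
G28 ; home
; layer 1
G0 Z3.20
G0 X21.60 Y12.00
G1 X16.80 Y20.31
G1 X7.20 Y20.31
G1 X2.40 Y12.00
G1 X7.20 Y3.69
G1 X16.80 Y3.69
G1 X21.60 Y12.00
; layer 2
G0 Z6.40
G0 X19.20 Y12.00
G1 X15.60 Y18.23
G1 X8.40 Y18.23
G1 X4.80 Y12.00
G1 X8.40 Y5.77
G1 X15.60 Y5.77
G1 X19.20 Y12.00
; layer 3
G0 Z9.60
G0 X16.80 Y12.00
G1 X14.40 Y16.16
G1 X9.60 Y16.16
G1 X7.20 Y12.00
G1 X9.60 Y7.84
G1 X14.40 Y7.84
G1 X16.80 Y12.00
; layer 4
G0 Z12.80
G0 X14.40 Y12.00
G1 X13.20 Y14.08
G1 X10.80 Y14.08
G1 X9.60 Y12.00
G1 X10.80 Y9.92
G1 X13.20 Y9.92
G1 X14.40 Y12.00
M2 ; end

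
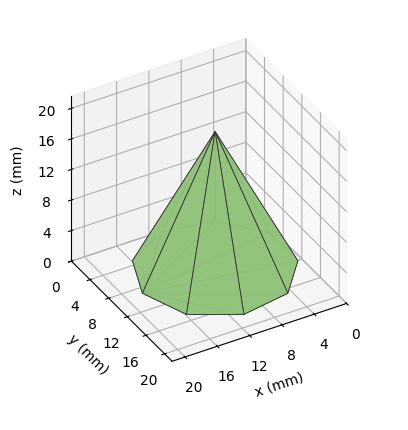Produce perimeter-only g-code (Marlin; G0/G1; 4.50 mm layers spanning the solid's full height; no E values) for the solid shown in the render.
Reading the render: the shape is a regular 9-sided pyramid, base circumscribed radius ≈ 9 mm, apex at z ≈ 18 mm (dimensions read to the nearest mm from the axis ticks). For the g-code, the solid's height is divided into equal slices at the stated Δz and each level perimeter traced with G1 moves after a G0 lift.

; perimeter-only toolpath
G21 ; units = mm
G90 ; absolute positioning
G28 ; home
; layer 1
G0 Z4.50
G0 X15.75 Y9.00
G1 X14.17 Y13.34
G1 X10.17 Y15.64
G1 X5.62 Y14.84
G1 X2.66 Y11.31
G1 X2.66 Y6.69
G1 X5.62 Y3.16
G1 X10.17 Y2.35
G1 X14.17 Y4.66
G1 X15.75 Y9.00
; layer 2
G0 Z9.00
G0 X13.50 Y9.00
G1 X12.45 Y11.89
G1 X9.78 Y13.43
G1 X6.75 Y12.89
G1 X4.77 Y10.54
G1 X4.77 Y7.46
G1 X6.75 Y5.11
G1 X9.78 Y4.57
G1 X12.45 Y6.11
G1 X13.50 Y9.00
; layer 3
G0 Z13.50
G0 X11.25 Y9.00
G1 X10.72 Y10.45
G1 X9.39 Y11.21
G1 X7.88 Y10.95
G1 X6.88 Y9.77
G1 X6.88 Y8.23
G1 X7.88 Y7.05
G1 X9.39 Y6.79
G1 X10.72 Y7.55
G1 X11.25 Y9.00
M2 ; end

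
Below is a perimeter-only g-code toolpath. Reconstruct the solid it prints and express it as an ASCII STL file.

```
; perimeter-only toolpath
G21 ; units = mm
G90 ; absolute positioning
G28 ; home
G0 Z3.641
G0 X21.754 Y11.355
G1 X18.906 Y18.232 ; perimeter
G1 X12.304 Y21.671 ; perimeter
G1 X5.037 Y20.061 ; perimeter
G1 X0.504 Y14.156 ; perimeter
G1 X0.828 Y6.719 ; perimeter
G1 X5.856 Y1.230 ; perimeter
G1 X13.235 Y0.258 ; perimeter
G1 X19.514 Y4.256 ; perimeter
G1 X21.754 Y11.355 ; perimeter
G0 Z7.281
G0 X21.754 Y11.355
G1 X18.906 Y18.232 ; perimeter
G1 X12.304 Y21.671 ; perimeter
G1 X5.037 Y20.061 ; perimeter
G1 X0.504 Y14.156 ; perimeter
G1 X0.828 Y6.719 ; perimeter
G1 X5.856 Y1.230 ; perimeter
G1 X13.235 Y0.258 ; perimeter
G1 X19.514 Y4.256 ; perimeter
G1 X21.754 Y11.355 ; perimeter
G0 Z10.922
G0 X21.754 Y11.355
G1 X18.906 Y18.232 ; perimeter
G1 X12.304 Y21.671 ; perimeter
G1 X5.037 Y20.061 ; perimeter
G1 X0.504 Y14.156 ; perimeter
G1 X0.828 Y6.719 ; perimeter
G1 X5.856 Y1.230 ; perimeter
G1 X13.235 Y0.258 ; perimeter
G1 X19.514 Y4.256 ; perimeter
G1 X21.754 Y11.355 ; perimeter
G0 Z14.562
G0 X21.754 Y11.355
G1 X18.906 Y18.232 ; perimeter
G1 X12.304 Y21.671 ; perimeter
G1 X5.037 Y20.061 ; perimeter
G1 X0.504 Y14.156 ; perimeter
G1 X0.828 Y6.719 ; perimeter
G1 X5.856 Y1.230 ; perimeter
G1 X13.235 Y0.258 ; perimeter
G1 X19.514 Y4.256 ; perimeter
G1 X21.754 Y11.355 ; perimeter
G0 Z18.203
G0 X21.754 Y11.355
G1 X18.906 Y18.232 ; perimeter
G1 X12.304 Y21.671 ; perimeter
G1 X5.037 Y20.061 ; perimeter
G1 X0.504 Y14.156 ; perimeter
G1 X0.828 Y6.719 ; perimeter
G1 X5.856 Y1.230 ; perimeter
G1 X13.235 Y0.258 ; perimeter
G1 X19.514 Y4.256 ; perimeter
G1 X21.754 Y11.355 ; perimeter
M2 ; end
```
solid part
  facet normal 0.0000 0.0000 -1.0000
    outer loop
      vertex 12.304 21.671 0.000
      vertex 18.906 18.232 0.000
      vertex 21.754 11.355 0.000
    endloop
  endfacet
  facet normal 0.0000 0.0000 -1.0000
    outer loop
      vertex 5.037 20.061 0.000
      vertex 12.304 21.671 0.000
      vertex 21.754 11.355 0.000
    endloop
  endfacet
  facet normal 0.0000 0.0000 -1.0000
    outer loop
      vertex 0.504 14.156 0.000
      vertex 5.037 20.061 0.000
      vertex 21.754 11.355 0.000
    endloop
  endfacet
  facet normal 0.0000 0.0000 -1.0000
    outer loop
      vertex 0.828 6.719 0.000
      vertex 0.504 14.156 0.000
      vertex 21.754 11.355 0.000
    endloop
  endfacet
  facet normal 0.0000 0.0000 -1.0000
    outer loop
      vertex 5.856 1.230 0.000
      vertex 0.828 6.719 0.000
      vertex 21.754 11.355 0.000
    endloop
  endfacet
  facet normal 0.0000 0.0000 -1.0000
    outer loop
      vertex 13.235 0.258 0.000
      vertex 5.856 1.230 0.000
      vertex 21.754 11.355 0.000
    endloop
  endfacet
  facet normal 0.0000 0.0000 -1.0000
    outer loop
      vertex 19.514 4.256 0.000
      vertex 13.235 0.258 0.000
      vertex 21.754 11.355 0.000
    endloop
  endfacet
  facet normal 0.0000 0.0000 1.0000
    outer loop
      vertex 21.754 11.355 18.203
      vertex 18.906 18.232 18.203
      vertex 12.304 21.671 18.203
    endloop
  endfacet
  facet normal 0.0000 0.0000 1.0000
    outer loop
      vertex 21.754 11.355 18.203
      vertex 12.304 21.671 18.203
      vertex 5.037 20.061 18.203
    endloop
  endfacet
  facet normal 0.0000 0.0000 1.0000
    outer loop
      vertex 21.754 11.355 18.203
      vertex 5.037 20.061 18.203
      vertex 0.504 14.156 18.203
    endloop
  endfacet
  facet normal 0.0000 0.0000 1.0000
    outer loop
      vertex 21.754 11.355 18.203
      vertex 0.504 14.156 18.203
      vertex 0.828 6.719 18.203
    endloop
  endfacet
  facet normal 0.0000 0.0000 1.0000
    outer loop
      vertex 21.754 11.355 18.203
      vertex 0.828 6.719 18.203
      vertex 5.856 1.230 18.203
    endloop
  endfacet
  facet normal 0.0000 0.0000 1.0000
    outer loop
      vertex 21.754 11.355 18.203
      vertex 5.856 1.230 18.203
      vertex 13.235 0.258 18.203
    endloop
  endfacet
  facet normal 0.0000 0.0000 1.0000
    outer loop
      vertex 21.754 11.355 18.203
      vertex 13.235 0.258 18.203
      vertex 19.514 4.256 18.203
    endloop
  endfacet
  facet normal 0.9239 0.3826 0.0000
    outer loop
      vertex 21.754 11.355 0.000
      vertex 18.906 18.232 0.000
      vertex 18.906 18.232 18.203
    endloop
  endfacet
  facet normal 0.9239 0.3826 0.0000
    outer loop
      vertex 21.754 11.355 0.000
      vertex 18.906 18.232 18.203
      vertex 21.754 11.355 18.203
    endloop
  endfacet
  facet normal 0.4620 0.8869 0.0000
    outer loop
      vertex 18.906 18.232 0.000
      vertex 12.304 21.671 0.000
      vertex 12.304 21.671 18.203
    endloop
  endfacet
  facet normal 0.4620 0.8869 0.0000
    outer loop
      vertex 18.906 18.232 0.000
      vertex 12.304 21.671 18.203
      vertex 18.906 18.232 18.203
    endloop
  endfacet
  facet normal -0.2163 0.9763 0.0000
    outer loop
      vertex 12.304 21.671 0.000
      vertex 5.037 20.061 0.000
      vertex 5.037 20.061 18.203
    endloop
  endfacet
  facet normal -0.2163 0.9763 0.0000
    outer loop
      vertex 12.304 21.671 0.000
      vertex 5.037 20.061 18.203
      vertex 12.304 21.671 18.203
    endloop
  endfacet
  facet normal -0.7932 0.6089 0.0000
    outer loop
      vertex 5.037 20.061 0.000
      vertex 0.504 14.156 0.000
      vertex 0.504 14.156 18.203
    endloop
  endfacet
  facet normal -0.7932 0.6089 0.0000
    outer loop
      vertex 5.037 20.061 0.000
      vertex 0.504 14.156 18.203
      vertex 5.037 20.061 18.203
    endloop
  endfacet
  facet normal -0.9991 -0.0435 0.0000
    outer loop
      vertex 0.504 14.156 0.000
      vertex 0.828 6.719 0.000
      vertex 0.828 6.719 18.203
    endloop
  endfacet
  facet normal -0.9991 -0.0435 0.0000
    outer loop
      vertex 0.504 14.156 0.000
      vertex 0.828 6.719 18.203
      vertex 0.504 14.156 18.203
    endloop
  endfacet
  facet normal -0.7374 -0.6755 0.0000
    outer loop
      vertex 0.828 6.719 0.000
      vertex 5.856 1.230 0.000
      vertex 5.856 1.230 18.203
    endloop
  endfacet
  facet normal -0.7374 -0.6755 0.0000
    outer loop
      vertex 0.828 6.719 0.000
      vertex 5.856 1.230 18.203
      vertex 0.828 6.719 18.203
    endloop
  endfacet
  facet normal -0.1306 -0.9914 0.0000
    outer loop
      vertex 5.856 1.230 0.000
      vertex 13.235 0.258 0.000
      vertex 13.235 0.258 18.203
    endloop
  endfacet
  facet normal -0.1306 -0.9914 0.0000
    outer loop
      vertex 5.856 1.230 0.000
      vertex 13.235 0.258 18.203
      vertex 5.856 1.230 18.203
    endloop
  endfacet
  facet normal 0.5371 -0.8435 0.0000
    outer loop
      vertex 13.235 0.258 0.000
      vertex 19.514 4.256 0.000
      vertex 19.514 4.256 18.203
    endloop
  endfacet
  facet normal 0.5371 -0.8435 0.0000
    outer loop
      vertex 13.235 0.258 0.000
      vertex 19.514 4.256 18.203
      vertex 13.235 0.258 18.203
    endloop
  endfacet
  facet normal 0.9537 -0.3009 0.0000
    outer loop
      vertex 19.514 4.256 0.000
      vertex 21.754 11.355 0.000
      vertex 21.754 11.355 18.203
    endloop
  endfacet
  facet normal 0.9537 -0.3009 0.0000
    outer loop
      vertex 19.514 4.256 0.000
      vertex 21.754 11.355 18.203
      vertex 19.514 4.256 18.203
    endloop
  endfacet
endsolid part

The G0 Z moves step by Δz≈3.641 mm. Every layer's G1 loop is the same polygon, so the solid is a straight extrusion of it from z=0 to z≈18.2. Closing with flat bottom and top caps and triangulating gives 32 facets — a regular 9-sided prism (a cylinder approximated with 9 flat sides), circumscribed radius ≈ 10.9 mm, height ≈ 18.2 mm.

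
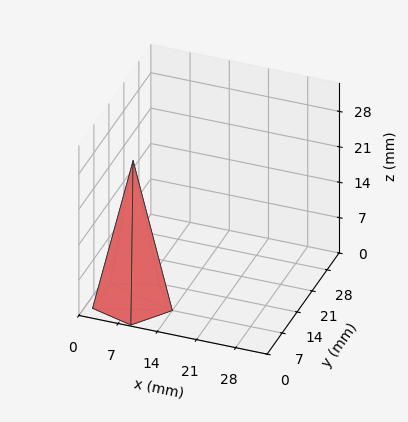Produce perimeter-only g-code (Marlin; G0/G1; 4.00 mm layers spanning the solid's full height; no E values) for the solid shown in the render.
Reading the render: the shape is a regular 5-sided pyramid, base circumscribed radius ≈ 7 mm, apex at z ≈ 28 mm (dimensions read to the nearest mm from the axis ticks). For the g-code, the solid's height is divided into equal slices at the stated Δz and each level perimeter traced with G1 moves after a G0 lift.

; perimeter-only toolpath
G21 ; units = mm
G90 ; absolute positioning
G28 ; home
; layer 1
G0 Z4.00
G0 X13.00 Y7.00
G1 X8.85 Y12.71
G1 X2.15 Y10.52
G1 X2.15 Y3.48
G1 X8.85 Y1.29
G1 X13.00 Y7.00
; layer 2
G0 Z8.00
G0 X12.00 Y7.00
G1 X8.54 Y11.76
G1 X2.96 Y9.94
G1 X2.96 Y4.06
G1 X8.54 Y2.24
G1 X12.00 Y7.00
; layer 3
G0 Z12.00
G0 X11.00 Y7.00
G1 X8.23 Y10.81
G1 X3.77 Y9.35
G1 X3.77 Y4.65
G1 X8.23 Y3.19
G1 X11.00 Y7.00
; layer 4
G0 Z16.00
G0 X10.00 Y7.00
G1 X7.93 Y9.85
G1 X4.57 Y8.76
G1 X4.57 Y5.24
G1 X7.93 Y4.15
G1 X10.00 Y7.00
; layer 5
G0 Z20.00
G0 X9.00 Y7.00
G1 X7.62 Y8.90
G1 X5.38 Y8.17
G1 X5.38 Y5.83
G1 X7.62 Y5.10
G1 X9.00 Y7.00
; layer 6
G0 Z24.00
G0 X8.00 Y7.00
G1 X7.31 Y7.95
G1 X6.19 Y7.59
G1 X6.19 Y6.41
G1 X7.31 Y6.05
G1 X8.00 Y7.00
M2 ; end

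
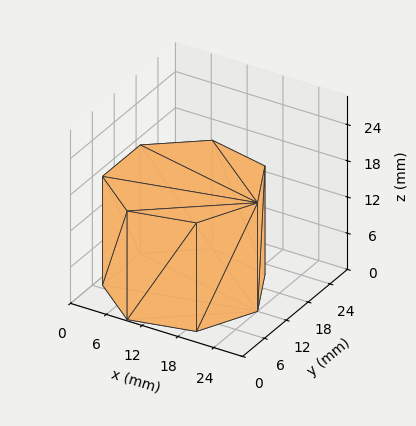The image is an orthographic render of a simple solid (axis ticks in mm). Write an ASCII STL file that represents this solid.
Reading the render: the shape is a regular 7-sided prism (a cylinder approximated with 7 flat sides), circumscribed radius ≈ 12 mm, height ≈ 18 mm (dimensions read to the nearest mm from the axis ticks). For the STL, each face is triangulated and given an outward normal.

solid part
  facet normal 0.0000 0.0000 -1.0000
    outer loop
      vertex 9.3 23.7 0.0
      vertex 19.5 21.4 0.0
      vertex 24.0 12.0 0.0
    endloop
  endfacet
  facet normal 0.0000 0.0000 -1.0000
    outer loop
      vertex 1.2 17.2 0.0
      vertex 9.3 23.7 0.0
      vertex 24.0 12.0 0.0
    endloop
  endfacet
  facet normal 0.0000 0.0000 -1.0000
    outer loop
      vertex 1.2 6.8 0.0
      vertex 1.2 17.2 0.0
      vertex 24.0 12.0 0.0
    endloop
  endfacet
  facet normal 0.0000 0.0000 -1.0000
    outer loop
      vertex 9.3 0.3 0.0
      vertex 1.2 6.8 0.0
      vertex 24.0 12.0 0.0
    endloop
  endfacet
  facet normal 0.0000 0.0000 -1.0000
    outer loop
      vertex 19.5 2.6 0.0
      vertex 9.3 0.3 0.0
      vertex 24.0 12.0 0.0
    endloop
  endfacet
  facet normal 0.0000 0.0000 1.0000
    outer loop
      vertex 24.0 12.0 18.0
      vertex 19.5 21.4 18.0
      vertex 9.3 23.7 18.0
    endloop
  endfacet
  facet normal 0.0000 0.0000 1.0000
    outer loop
      vertex 24.0 12.0 18.0
      vertex 9.3 23.7 18.0
      vertex 1.2 17.2 18.0
    endloop
  endfacet
  facet normal 0.0000 0.0000 1.0000
    outer loop
      vertex 24.0 12.0 18.0
      vertex 1.2 17.2 18.0
      vertex 1.2 6.8 18.0
    endloop
  endfacet
  facet normal 0.0000 0.0000 1.0000
    outer loop
      vertex 24.0 12.0 18.0
      vertex 1.2 6.8 18.0
      vertex 9.3 0.3 18.0
    endloop
  endfacet
  facet normal 0.0000 0.0000 1.0000
    outer loop
      vertex 24.0 12.0 18.0
      vertex 9.3 0.3 18.0
      vertex 19.5 2.6 18.0
    endloop
  endfacet
  facet normal 0.9020 0.4318 0.0000
    outer loop
      vertex 24.0 12.0 0.0
      vertex 19.5 21.4 0.0
      vertex 19.5 21.4 18.0
    endloop
  endfacet
  facet normal 0.9020 0.4318 0.0000
    outer loop
      vertex 24.0 12.0 0.0
      vertex 19.5 21.4 18.0
      vertex 24.0 12.0 18.0
    endloop
  endfacet
  facet normal 0.2200 0.9755 0.0000
    outer loop
      vertex 19.5 21.4 0.0
      vertex 9.3 23.7 0.0
      vertex 9.3 23.7 18.0
    endloop
  endfacet
  facet normal 0.2200 0.9755 0.0000
    outer loop
      vertex 19.5 21.4 0.0
      vertex 9.3 23.7 18.0
      vertex 19.5 21.4 18.0
    endloop
  endfacet
  facet normal -0.6259 0.7799 0.0000
    outer loop
      vertex 9.3 23.7 0.0
      vertex 1.2 17.2 0.0
      vertex 1.2 17.2 18.0
    endloop
  endfacet
  facet normal -0.6259 0.7799 0.0000
    outer loop
      vertex 9.3 23.7 0.0
      vertex 1.2 17.2 18.0
      vertex 9.3 23.7 18.0
    endloop
  endfacet
  facet normal -1.0000 0.0000 0.0000
    outer loop
      vertex 1.2 17.2 0.0
      vertex 1.2 6.8 0.0
      vertex 1.2 6.8 18.0
    endloop
  endfacet
  facet normal -1.0000 0.0000 0.0000
    outer loop
      vertex 1.2 17.2 0.0
      vertex 1.2 6.8 18.0
      vertex 1.2 17.2 18.0
    endloop
  endfacet
  facet normal -0.6259 -0.7799 0.0000
    outer loop
      vertex 1.2 6.8 0.0
      vertex 9.3 0.3 0.0
      vertex 9.3 0.3 18.0
    endloop
  endfacet
  facet normal -0.6259 -0.7799 0.0000
    outer loop
      vertex 1.2 6.8 0.0
      vertex 9.3 0.3 18.0
      vertex 1.2 6.8 18.0
    endloop
  endfacet
  facet normal 0.2200 -0.9755 0.0000
    outer loop
      vertex 9.3 0.3 0.0
      vertex 19.5 2.6 0.0
      vertex 19.5 2.6 18.0
    endloop
  endfacet
  facet normal 0.2200 -0.9755 0.0000
    outer loop
      vertex 9.3 0.3 0.0
      vertex 19.5 2.6 18.0
      vertex 9.3 0.3 18.0
    endloop
  endfacet
  facet normal 0.9020 -0.4318 0.0000
    outer loop
      vertex 19.5 2.6 0.0
      vertex 24.0 12.0 0.0
      vertex 24.0 12.0 18.0
    endloop
  endfacet
  facet normal 0.9020 -0.4318 0.0000
    outer loop
      vertex 19.5 2.6 0.0
      vertex 24.0 12.0 18.0
      vertex 19.5 2.6 18.0
    endloop
  endfacet
endsolid part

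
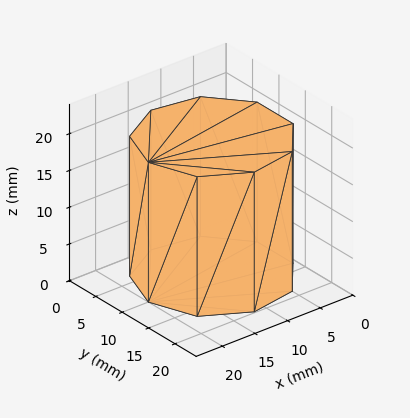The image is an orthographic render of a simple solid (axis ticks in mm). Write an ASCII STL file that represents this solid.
Reading the render: the shape is a regular 9-sided prism (a cylinder approximated with 9 flat sides), circumscribed radius ≈ 10 mm, height ≈ 19 mm (dimensions read to the nearest mm from the axis ticks). For the STL, each face is triangulated and given an outward normal.

solid part
  facet normal 0.0000 0.0000 -1.0000
    outer loop
      vertex 11.7 19.8 0.0
      vertex 17.7 16.4 0.0
      vertex 20.0 10.0 0.0
    endloop
  endfacet
  facet normal 0.0000 0.0000 -1.0000
    outer loop
      vertex 5.0 18.7 0.0
      vertex 11.7 19.8 0.0
      vertex 20.0 10.0 0.0
    endloop
  endfacet
  facet normal 0.0000 0.0000 -1.0000
    outer loop
      vertex 0.6 13.4 0.0
      vertex 5.0 18.7 0.0
      vertex 20.0 10.0 0.0
    endloop
  endfacet
  facet normal 0.0000 0.0000 -1.0000
    outer loop
      vertex 0.6 6.6 0.0
      vertex 0.6 13.4 0.0
      vertex 20.0 10.0 0.0
    endloop
  endfacet
  facet normal 0.0000 0.0000 -1.0000
    outer loop
      vertex 5.0 1.3 0.0
      vertex 0.6 6.6 0.0
      vertex 20.0 10.0 0.0
    endloop
  endfacet
  facet normal 0.0000 0.0000 -1.0000
    outer loop
      vertex 11.7 0.2 0.0
      vertex 5.0 1.3 0.0
      vertex 20.0 10.0 0.0
    endloop
  endfacet
  facet normal 0.0000 0.0000 -1.0000
    outer loop
      vertex 17.7 3.6 0.0
      vertex 11.7 0.2 0.0
      vertex 20.0 10.0 0.0
    endloop
  endfacet
  facet normal 0.0000 0.0000 1.0000
    outer loop
      vertex 20.0 10.0 19.0
      vertex 17.7 16.4 19.0
      vertex 11.7 19.8 19.0
    endloop
  endfacet
  facet normal 0.0000 0.0000 1.0000
    outer loop
      vertex 20.0 10.0 19.0
      vertex 11.7 19.8 19.0
      vertex 5.0 18.7 19.0
    endloop
  endfacet
  facet normal 0.0000 0.0000 1.0000
    outer loop
      vertex 20.0 10.0 19.0
      vertex 5.0 18.7 19.0
      vertex 0.6 13.4 19.0
    endloop
  endfacet
  facet normal 0.0000 0.0000 1.0000
    outer loop
      vertex 20.0 10.0 19.0
      vertex 0.6 13.4 19.0
      vertex 0.6 6.6 19.0
    endloop
  endfacet
  facet normal 0.0000 0.0000 1.0000
    outer loop
      vertex 20.0 10.0 19.0
      vertex 0.6 6.6 19.0
      vertex 5.0 1.3 19.0
    endloop
  endfacet
  facet normal 0.0000 0.0000 1.0000
    outer loop
      vertex 20.0 10.0 19.0
      vertex 5.0 1.3 19.0
      vertex 11.7 0.2 19.0
    endloop
  endfacet
  facet normal 0.0000 0.0000 1.0000
    outer loop
      vertex 20.0 10.0 19.0
      vertex 11.7 0.2 19.0
      vertex 17.7 3.6 19.0
    endloop
  endfacet
  facet normal 0.9411 0.3382 0.0000
    outer loop
      vertex 20.0 10.0 0.0
      vertex 17.7 16.4 0.0
      vertex 17.7 16.4 19.0
    endloop
  endfacet
  facet normal 0.9411 0.3382 0.0000
    outer loop
      vertex 20.0 10.0 0.0
      vertex 17.7 16.4 19.0
      vertex 20.0 10.0 19.0
    endloop
  endfacet
  facet normal 0.4930 0.8700 0.0000
    outer loop
      vertex 17.7 16.4 0.0
      vertex 11.7 19.8 0.0
      vertex 11.7 19.8 19.0
    endloop
  endfacet
  facet normal 0.4930 0.8700 0.0000
    outer loop
      vertex 17.7 16.4 0.0
      vertex 11.7 19.8 19.0
      vertex 17.7 16.4 19.0
    endloop
  endfacet
  facet normal -0.1620 0.9868 0.0000
    outer loop
      vertex 11.7 19.8 0.0
      vertex 5.0 18.7 0.0
      vertex 5.0 18.7 19.0
    endloop
  endfacet
  facet normal -0.1620 0.9868 0.0000
    outer loop
      vertex 11.7 19.8 0.0
      vertex 5.0 18.7 19.0
      vertex 11.7 19.8 19.0
    endloop
  endfacet
  facet normal -0.7694 0.6388 0.0000
    outer loop
      vertex 5.0 18.7 0.0
      vertex 0.6 13.4 0.0
      vertex 0.6 13.4 19.0
    endloop
  endfacet
  facet normal -0.7694 0.6388 0.0000
    outer loop
      vertex 5.0 18.7 0.0
      vertex 0.6 13.4 19.0
      vertex 5.0 18.7 19.0
    endloop
  endfacet
  facet normal -1.0000 0.0000 0.0000
    outer loop
      vertex 0.6 13.4 0.0
      vertex 0.6 6.6 0.0
      vertex 0.6 6.6 19.0
    endloop
  endfacet
  facet normal -1.0000 0.0000 0.0000
    outer loop
      vertex 0.6 13.4 0.0
      vertex 0.6 6.6 19.0
      vertex 0.6 13.4 19.0
    endloop
  endfacet
  facet normal -0.7694 -0.6388 0.0000
    outer loop
      vertex 0.6 6.6 0.0
      vertex 5.0 1.3 0.0
      vertex 5.0 1.3 19.0
    endloop
  endfacet
  facet normal -0.7694 -0.6388 0.0000
    outer loop
      vertex 0.6 6.6 0.0
      vertex 5.0 1.3 19.0
      vertex 0.6 6.6 19.0
    endloop
  endfacet
  facet normal -0.1620 -0.9868 0.0000
    outer loop
      vertex 5.0 1.3 0.0
      vertex 11.7 0.2 0.0
      vertex 11.7 0.2 19.0
    endloop
  endfacet
  facet normal -0.1620 -0.9868 0.0000
    outer loop
      vertex 5.0 1.3 0.0
      vertex 11.7 0.2 19.0
      vertex 5.0 1.3 19.0
    endloop
  endfacet
  facet normal 0.4930 -0.8700 0.0000
    outer loop
      vertex 11.7 0.2 0.0
      vertex 17.7 3.6 0.0
      vertex 17.7 3.6 19.0
    endloop
  endfacet
  facet normal 0.4930 -0.8700 0.0000
    outer loop
      vertex 11.7 0.2 0.0
      vertex 17.7 3.6 19.0
      vertex 11.7 0.2 19.0
    endloop
  endfacet
  facet normal 0.9411 -0.3382 0.0000
    outer loop
      vertex 17.7 3.6 0.0
      vertex 20.0 10.0 0.0
      vertex 20.0 10.0 19.0
    endloop
  endfacet
  facet normal 0.9411 -0.3382 0.0000
    outer loop
      vertex 17.7 3.6 0.0
      vertex 20.0 10.0 19.0
      vertex 17.7 3.6 19.0
    endloop
  endfacet
endsolid part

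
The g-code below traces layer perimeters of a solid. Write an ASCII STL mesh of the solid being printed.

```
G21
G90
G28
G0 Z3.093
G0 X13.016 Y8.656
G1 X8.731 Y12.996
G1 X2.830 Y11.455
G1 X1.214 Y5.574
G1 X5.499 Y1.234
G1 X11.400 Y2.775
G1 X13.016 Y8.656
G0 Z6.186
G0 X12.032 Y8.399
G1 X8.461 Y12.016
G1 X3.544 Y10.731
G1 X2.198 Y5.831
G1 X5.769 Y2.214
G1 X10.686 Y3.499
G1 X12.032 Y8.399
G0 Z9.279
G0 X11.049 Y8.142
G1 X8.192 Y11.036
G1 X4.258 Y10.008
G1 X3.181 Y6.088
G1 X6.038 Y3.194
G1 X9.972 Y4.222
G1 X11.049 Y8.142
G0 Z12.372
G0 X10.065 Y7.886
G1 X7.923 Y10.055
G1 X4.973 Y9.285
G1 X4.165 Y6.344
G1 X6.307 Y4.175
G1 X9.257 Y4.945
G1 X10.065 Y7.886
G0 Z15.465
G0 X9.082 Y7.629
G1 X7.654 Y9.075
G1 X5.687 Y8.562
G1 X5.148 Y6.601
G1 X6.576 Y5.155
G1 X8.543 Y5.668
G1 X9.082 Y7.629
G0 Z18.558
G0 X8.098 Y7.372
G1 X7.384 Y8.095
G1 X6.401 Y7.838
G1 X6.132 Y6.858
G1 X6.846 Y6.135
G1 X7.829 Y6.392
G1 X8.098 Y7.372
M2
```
solid part
  facet normal 0.0000 0.0000 -1.0000
    outer loop
      vertex 2.116 12.178 0.000
      vertex 9.000 13.976 0.000
      vertex 13.999 8.913 0.000
    endloop
  endfacet
  facet normal 0.0000 0.0000 -1.0000
    outer loop
      vertex 0.231 5.317 0.000
      vertex 2.116 12.178 0.000
      vertex 13.999 8.913 0.000
    endloop
  endfacet
  facet normal 0.0000 0.0000 -1.0000
    outer loop
      vertex 5.230 0.254 0.000
      vertex 0.231 5.317 0.000
      vertex 13.999 8.913 0.000
    endloop
  endfacet
  facet normal 0.0000 0.0000 -1.0000
    outer loop
      vertex 12.114 2.052 0.000
      vertex 5.230 0.254 0.000
      vertex 13.999 8.913 0.000
    endloop
  endfacet
  facet normal 0.6844 0.6758 0.2737
    outer loop
      vertex 13.999 8.913 0.000
      vertex 9.000 13.976 0.000
      vertex 7.115 7.115 21.651
    endloop
  endfacet
  facet normal -0.2431 0.9306 0.2737
    outer loop
      vertex 9.000 13.976 0.000
      vertex 2.116 12.178 0.000
      vertex 7.115 7.115 21.651
    endloop
  endfacet
  facet normal -0.9274 0.2548 0.2737
    outer loop
      vertex 2.116 12.178 0.000
      vertex 0.231 5.317 0.000
      vertex 7.115 7.115 21.651
    endloop
  endfacet
  facet normal -0.6844 -0.6758 0.2737
    outer loop
      vertex 0.231 5.317 0.000
      vertex 5.230 0.254 0.000
      vertex 7.115 7.115 21.651
    endloop
  endfacet
  facet normal 0.2431 -0.9306 0.2737
    outer loop
      vertex 5.230 0.254 0.000
      vertex 12.114 2.052 0.000
      vertex 7.115 7.115 21.651
    endloop
  endfacet
  facet normal 0.9274 -0.2548 0.2737
    outer loop
      vertex 12.114 2.052 0.000
      vertex 13.999 8.913 0.000
      vertex 7.115 7.115 21.651
    endloop
  endfacet
endsolid part

The G0 Z moves step by Δz≈3.093 mm. The G1 loops shrink linearly with z, so the solid tapers from its base footprint up to z≈21.7. Closing with a flat bottom cap and the tapered top and triangulating gives 10 facets — a regular 6-sided pyramid, base circumscribed radius ≈ 7.12 mm, apex at z ≈ 21.7 mm.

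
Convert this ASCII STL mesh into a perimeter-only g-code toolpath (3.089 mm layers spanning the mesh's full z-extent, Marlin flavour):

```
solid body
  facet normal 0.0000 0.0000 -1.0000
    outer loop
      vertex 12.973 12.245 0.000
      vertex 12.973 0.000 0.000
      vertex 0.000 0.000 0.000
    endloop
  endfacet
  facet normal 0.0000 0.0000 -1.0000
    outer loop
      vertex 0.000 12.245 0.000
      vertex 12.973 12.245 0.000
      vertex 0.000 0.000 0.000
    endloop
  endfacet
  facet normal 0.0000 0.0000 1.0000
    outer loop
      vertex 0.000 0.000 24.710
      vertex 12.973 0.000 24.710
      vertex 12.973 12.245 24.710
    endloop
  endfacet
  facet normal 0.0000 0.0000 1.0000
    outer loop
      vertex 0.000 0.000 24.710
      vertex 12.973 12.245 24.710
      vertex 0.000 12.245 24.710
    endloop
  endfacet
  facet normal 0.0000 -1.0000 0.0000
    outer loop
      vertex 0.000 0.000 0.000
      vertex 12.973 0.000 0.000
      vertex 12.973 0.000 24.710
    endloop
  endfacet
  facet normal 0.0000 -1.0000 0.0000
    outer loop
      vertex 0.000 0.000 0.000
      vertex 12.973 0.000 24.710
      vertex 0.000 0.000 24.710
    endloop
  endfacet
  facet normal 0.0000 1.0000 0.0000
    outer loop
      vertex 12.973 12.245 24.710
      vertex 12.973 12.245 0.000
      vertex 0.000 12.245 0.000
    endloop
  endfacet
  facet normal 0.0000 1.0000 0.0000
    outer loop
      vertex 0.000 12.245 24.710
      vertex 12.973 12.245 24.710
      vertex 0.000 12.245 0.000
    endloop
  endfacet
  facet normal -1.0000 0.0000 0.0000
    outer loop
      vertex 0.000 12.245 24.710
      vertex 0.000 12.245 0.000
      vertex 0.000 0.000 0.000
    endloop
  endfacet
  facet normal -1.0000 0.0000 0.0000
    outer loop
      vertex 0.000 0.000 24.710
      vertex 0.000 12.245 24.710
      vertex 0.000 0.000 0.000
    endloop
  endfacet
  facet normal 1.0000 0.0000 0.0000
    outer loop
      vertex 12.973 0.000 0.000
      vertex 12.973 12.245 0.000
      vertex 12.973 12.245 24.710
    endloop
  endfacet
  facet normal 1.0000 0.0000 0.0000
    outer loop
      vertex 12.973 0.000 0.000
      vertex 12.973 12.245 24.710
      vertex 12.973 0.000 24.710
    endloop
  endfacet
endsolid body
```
; perimeter-only toolpath
G21 ; units = mm
G90 ; absolute positioning
G28 ; home
; layer 1
G0 Z3.089
G0 X0.000 Y0.000
G1 X12.973 Y0.000
G1 X12.973 Y12.245
G1 X0.000 Y12.245
G1 X0.000 Y0.000
; layer 2
G0 Z6.178
G0 X0.000 Y0.000
G1 X12.973 Y0.000
G1 X12.973 Y12.245
G1 X0.000 Y12.245
G1 X0.000 Y0.000
; layer 3
G0 Z9.266
G0 X0.000 Y0.000
G1 X12.973 Y0.000
G1 X12.973 Y12.245
G1 X0.000 Y12.245
G1 X0.000 Y0.000
; layer 4
G0 Z12.355
G0 X0.000 Y0.000
G1 X12.973 Y0.000
G1 X12.973 Y12.245
G1 X0.000 Y12.245
G1 X0.000 Y0.000
; layer 5
G0 Z15.444
G0 X0.000 Y0.000
G1 X12.973 Y0.000
G1 X12.973 Y12.245
G1 X0.000 Y12.245
G1 X0.000 Y0.000
; layer 6
G0 Z18.532
G0 X0.000 Y0.000
G1 X12.973 Y0.000
G1 X12.973 Y12.245
G1 X0.000 Y12.245
G1 X0.000 Y0.000
; layer 7
G0 Z21.621
G0 X0.000 Y0.000
G1 X12.973 Y0.000
G1 X12.973 Y12.245
G1 X0.000 Y12.245
G1 X0.000 Y0.000
; layer 8
G0 Z24.710
G0 X0.000 Y0.000
G1 X12.973 Y0.000
G1 X12.973 Y12.245
G1 X0.000 Y12.245
G1 X0.000 Y0.000
M2 ; end

The solid is a rectangular box, roughly 13 × 12.2 mm footprint and 24.7 mm tall. Slicing at Δz = 3.089 mm — 8 equal slices spanning the solid's height, so layer i sits at z = i·h/8 — gives 8 non-empty perimeters. Each is a 4-segment closed polygon; G0 lifts to the layer z and rapids to the start vertex, then G1 traces the edges.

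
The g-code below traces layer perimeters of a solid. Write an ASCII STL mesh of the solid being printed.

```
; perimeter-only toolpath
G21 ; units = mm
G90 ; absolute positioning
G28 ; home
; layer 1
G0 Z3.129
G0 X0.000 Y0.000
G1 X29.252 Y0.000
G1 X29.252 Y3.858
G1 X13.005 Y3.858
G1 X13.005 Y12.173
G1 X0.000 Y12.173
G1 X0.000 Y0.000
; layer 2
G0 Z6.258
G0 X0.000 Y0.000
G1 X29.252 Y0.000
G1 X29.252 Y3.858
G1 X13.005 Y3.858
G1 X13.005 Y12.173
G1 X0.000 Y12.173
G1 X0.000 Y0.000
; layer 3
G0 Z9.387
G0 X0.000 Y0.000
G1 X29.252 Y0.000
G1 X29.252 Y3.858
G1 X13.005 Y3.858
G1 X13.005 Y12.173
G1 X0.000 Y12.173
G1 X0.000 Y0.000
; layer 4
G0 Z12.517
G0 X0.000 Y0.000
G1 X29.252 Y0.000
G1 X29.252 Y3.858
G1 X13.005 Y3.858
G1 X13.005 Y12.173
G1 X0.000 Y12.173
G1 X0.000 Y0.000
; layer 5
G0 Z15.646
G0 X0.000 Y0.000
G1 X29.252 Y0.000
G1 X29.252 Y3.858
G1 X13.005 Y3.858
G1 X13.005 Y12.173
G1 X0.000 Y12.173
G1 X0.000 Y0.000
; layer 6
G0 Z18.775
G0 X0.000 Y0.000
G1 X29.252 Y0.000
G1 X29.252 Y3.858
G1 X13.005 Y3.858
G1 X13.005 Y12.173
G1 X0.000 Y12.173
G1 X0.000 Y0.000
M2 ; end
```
solid part
  facet normal 0.0000 0.0000 -1.0000
    outer loop
      vertex 29.252 3.858 0.000
      vertex 29.252 0.000 0.000
      vertex 0.000 0.000 0.000
    endloop
  endfacet
  facet normal 0.0000 0.0000 -1.0000
    outer loop
      vertex 13.005 3.858 0.000
      vertex 29.252 3.858 0.000
      vertex 0.000 0.000 0.000
    endloop
  endfacet
  facet normal 0.0000 0.0000 -1.0000
    outer loop
      vertex 13.005 12.173 0.000
      vertex 13.005 3.858 0.000
      vertex 0.000 0.000 0.000
    endloop
  endfacet
  facet normal 0.0000 0.0000 -1.0000
    outer loop
      vertex 0.000 12.173 0.000
      vertex 13.005 12.173 0.000
      vertex 0.000 0.000 0.000
    endloop
  endfacet
  facet normal 0.0000 0.0000 1.0000
    outer loop
      vertex 0.000 0.000 18.775
      vertex 29.252 0.000 18.775
      vertex 29.252 3.858 18.775
    endloop
  endfacet
  facet normal 0.0000 0.0000 1.0000
    outer loop
      vertex 0.000 0.000 18.775
      vertex 29.252 3.858 18.775
      vertex 13.005 3.858 18.775
    endloop
  endfacet
  facet normal 0.0000 0.0000 1.0000
    outer loop
      vertex 0.000 0.000 18.775
      vertex 13.005 3.858 18.775
      vertex 13.005 12.173 18.775
    endloop
  endfacet
  facet normal 0.0000 0.0000 1.0000
    outer loop
      vertex 0.000 0.000 18.775
      vertex 13.005 12.173 18.775
      vertex 0.000 12.173 18.775
    endloop
  endfacet
  facet normal 0.0000 -1.0000 0.0000
    outer loop
      vertex 0.000 0.000 0.000
      vertex 29.252 0.000 0.000
      vertex 29.252 0.000 18.775
    endloop
  endfacet
  facet normal 0.0000 -1.0000 0.0000
    outer loop
      vertex 0.000 0.000 0.000
      vertex 29.252 0.000 18.775
      vertex 0.000 0.000 18.775
    endloop
  endfacet
  facet normal 1.0000 0.0000 0.0000
    outer loop
      vertex 29.252 0.000 0.000
      vertex 29.252 3.858 0.000
      vertex 29.252 3.858 18.775
    endloop
  endfacet
  facet normal 1.0000 0.0000 0.0000
    outer loop
      vertex 29.252 0.000 0.000
      vertex 29.252 3.858 18.775
      vertex 29.252 0.000 18.775
    endloop
  endfacet
  facet normal 0.0000 1.0000 0.0000
    outer loop
      vertex 29.252 3.858 0.000
      vertex 13.005 3.858 0.000
      vertex 13.005 3.858 18.775
    endloop
  endfacet
  facet normal 0.0000 1.0000 0.0000
    outer loop
      vertex 29.252 3.858 0.000
      vertex 13.005 3.858 18.775
      vertex 29.252 3.858 18.775
    endloop
  endfacet
  facet normal 1.0000 0.0000 0.0000
    outer loop
      vertex 13.005 3.858 0.000
      vertex 13.005 12.173 0.000
      vertex 13.005 12.173 18.775
    endloop
  endfacet
  facet normal 1.0000 0.0000 0.0000
    outer loop
      vertex 13.005 3.858 0.000
      vertex 13.005 12.173 18.775
      vertex 13.005 3.858 18.775
    endloop
  endfacet
  facet normal 0.0000 1.0000 0.0000
    outer loop
      vertex 13.005 12.173 0.000
      vertex 0.000 12.173 0.000
      vertex 0.000 12.173 18.775
    endloop
  endfacet
  facet normal 0.0000 1.0000 0.0000
    outer loop
      vertex 13.005 12.173 0.000
      vertex 0.000 12.173 18.775
      vertex 13.005 12.173 18.775
    endloop
  endfacet
  facet normal -1.0000 0.0000 0.0000
    outer loop
      vertex 0.000 12.173 0.000
      vertex 0.000 0.000 0.000
      vertex 0.000 0.000 18.775
    endloop
  endfacet
  facet normal -1.0000 0.0000 0.0000
    outer loop
      vertex 0.000 12.173 0.000
      vertex 0.000 0.000 18.775
      vertex 0.000 12.173 18.775
    endloop
  endfacet
endsolid part

The G0 Z moves step by Δz≈3.129 mm. Every layer's G1 loop is the same polygon, so the solid is a straight extrusion of it from z=0 to z≈18.8. Closing with flat bottom and top caps and triangulating gives 20 facets — an L-shaped prism: outer 29.3 × 12.2 mm, arm thicknesses ≈ 3.86 mm (horizontal) and 13 mm (vertical), extruded 18.8 mm in z.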